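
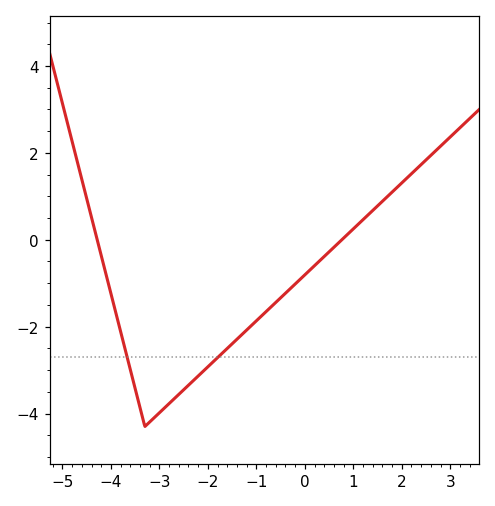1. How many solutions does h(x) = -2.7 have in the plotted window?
2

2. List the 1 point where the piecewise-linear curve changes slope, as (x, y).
(-3.3, -4.3)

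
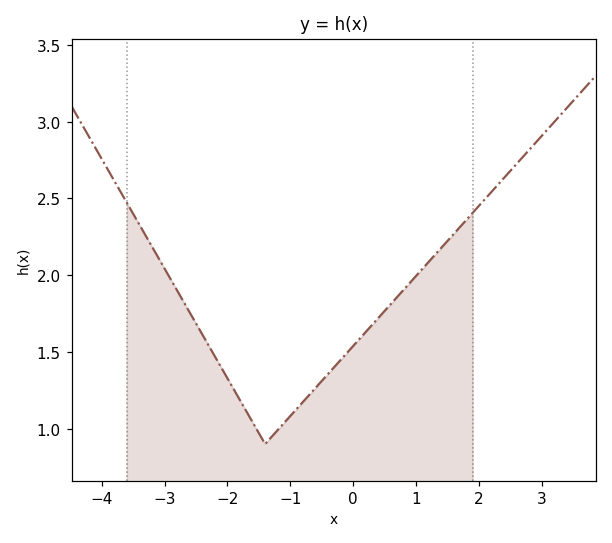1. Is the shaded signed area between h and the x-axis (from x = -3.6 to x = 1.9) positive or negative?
positive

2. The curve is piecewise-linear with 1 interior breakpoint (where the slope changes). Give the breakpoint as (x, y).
(-1.4, 0.9)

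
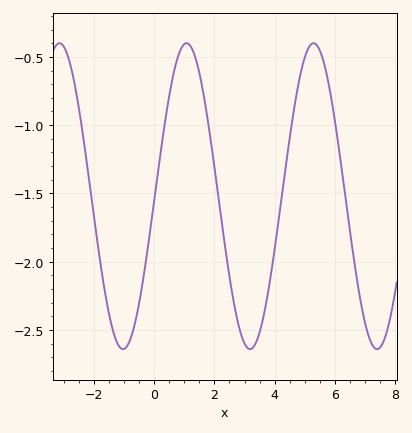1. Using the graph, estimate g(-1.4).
-2.48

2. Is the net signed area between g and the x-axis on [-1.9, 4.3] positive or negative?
negative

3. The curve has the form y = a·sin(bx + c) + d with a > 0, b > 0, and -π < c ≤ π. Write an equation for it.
y = 1.12sin(1.49x - 0.03) - 1.52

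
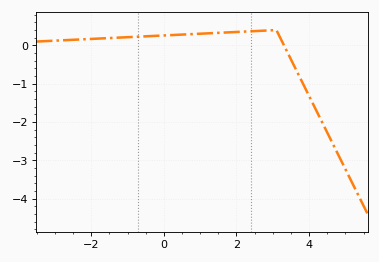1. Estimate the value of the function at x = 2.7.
0.382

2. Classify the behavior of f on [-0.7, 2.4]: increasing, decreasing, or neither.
increasing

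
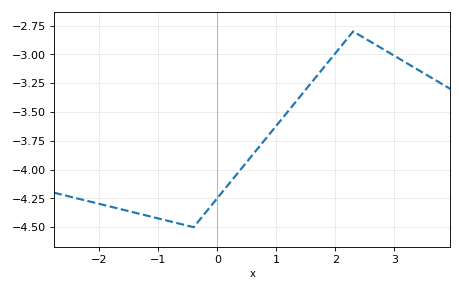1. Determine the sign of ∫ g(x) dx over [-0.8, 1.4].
negative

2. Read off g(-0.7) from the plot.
-4.46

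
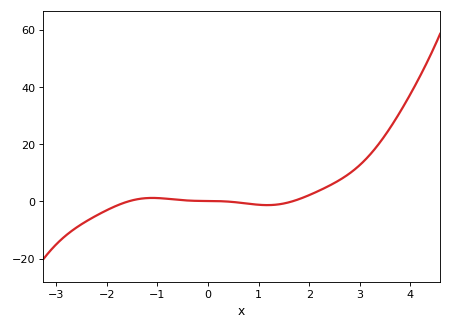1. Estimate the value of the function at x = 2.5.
6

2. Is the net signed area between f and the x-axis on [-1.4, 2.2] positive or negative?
positive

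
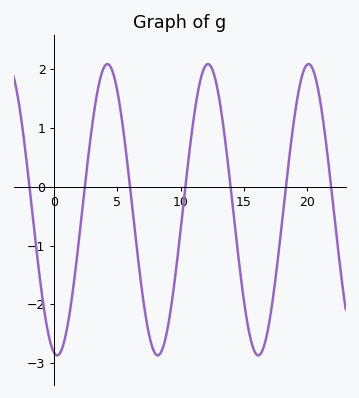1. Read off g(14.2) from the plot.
-0.493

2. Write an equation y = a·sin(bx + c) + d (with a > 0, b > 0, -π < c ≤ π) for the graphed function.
y = 2.48sin(0.79x - 1.75) - 0.39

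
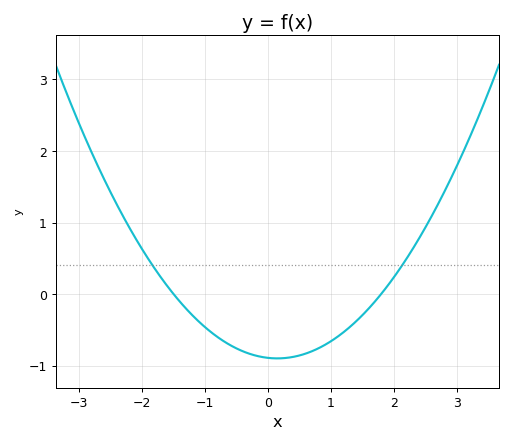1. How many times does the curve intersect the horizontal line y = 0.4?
2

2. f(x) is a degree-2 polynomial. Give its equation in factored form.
y = 0.33(x + 1.5)(x - 1.8)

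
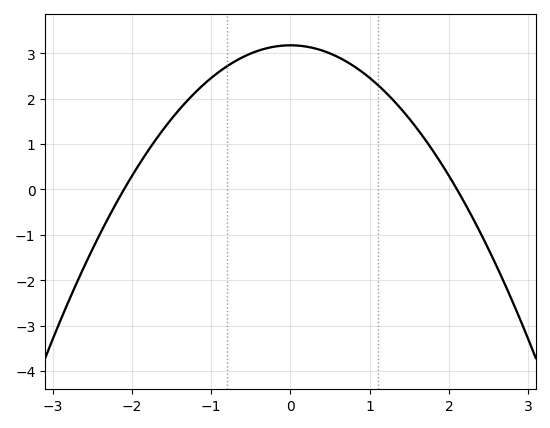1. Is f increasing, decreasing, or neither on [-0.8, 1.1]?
neither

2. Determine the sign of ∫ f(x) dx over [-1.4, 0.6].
positive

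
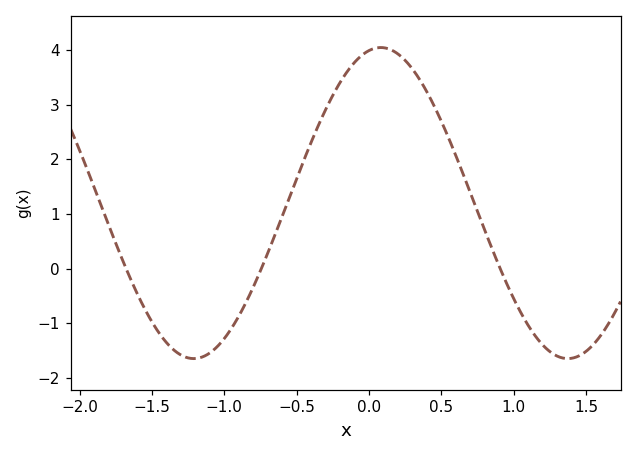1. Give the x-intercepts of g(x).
-1.7, -0.7, 0.9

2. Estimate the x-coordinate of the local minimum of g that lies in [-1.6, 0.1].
-1.2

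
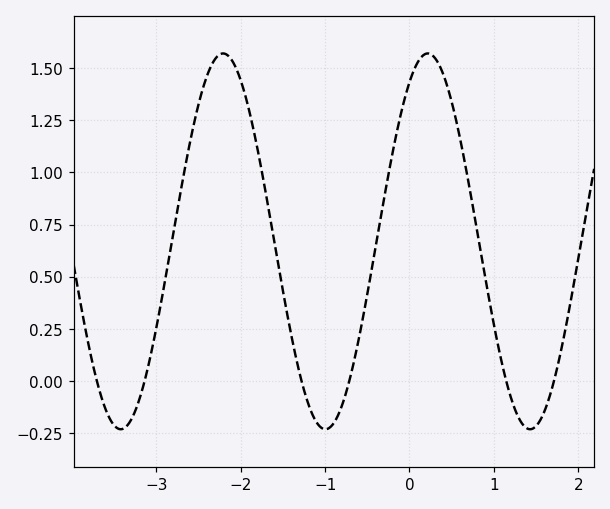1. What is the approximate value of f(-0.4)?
0.646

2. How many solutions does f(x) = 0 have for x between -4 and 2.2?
6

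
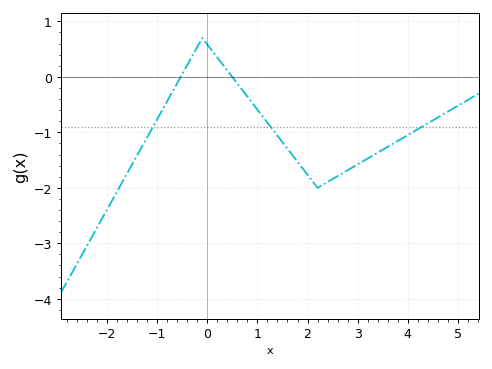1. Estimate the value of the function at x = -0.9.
-0.6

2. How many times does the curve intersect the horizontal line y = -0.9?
3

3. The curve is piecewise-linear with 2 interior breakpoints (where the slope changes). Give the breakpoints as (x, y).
(-0.1, 0.7); (2.2, -2)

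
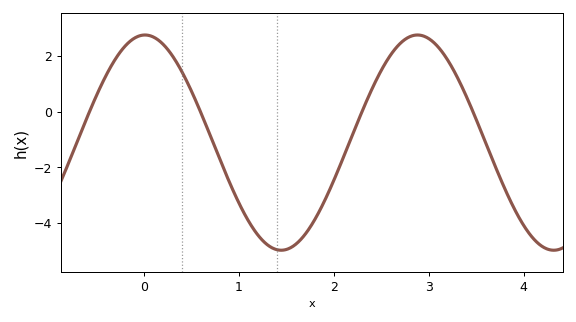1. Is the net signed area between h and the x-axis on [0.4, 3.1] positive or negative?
negative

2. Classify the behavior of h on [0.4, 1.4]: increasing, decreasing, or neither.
decreasing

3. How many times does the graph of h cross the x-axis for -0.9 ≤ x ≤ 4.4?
4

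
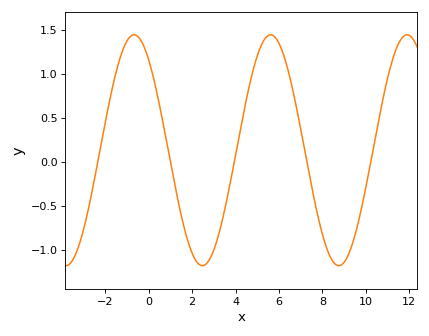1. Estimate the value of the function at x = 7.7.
-0.5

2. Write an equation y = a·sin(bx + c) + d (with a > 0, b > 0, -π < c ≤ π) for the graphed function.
y = 1.31sin(1x + 2.2) + 0.13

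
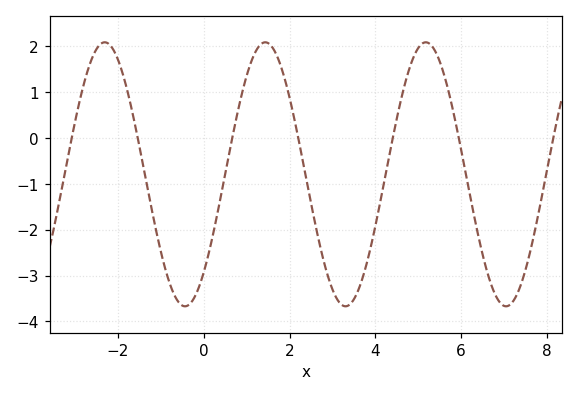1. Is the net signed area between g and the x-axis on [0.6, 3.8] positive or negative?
negative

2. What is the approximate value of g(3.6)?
-3.3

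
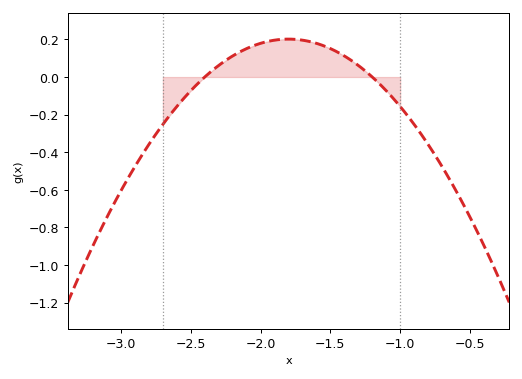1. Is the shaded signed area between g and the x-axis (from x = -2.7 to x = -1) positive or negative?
positive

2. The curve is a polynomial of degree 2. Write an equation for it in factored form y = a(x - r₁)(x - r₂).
y = -0.56(x + 2.4)(x + 1.2)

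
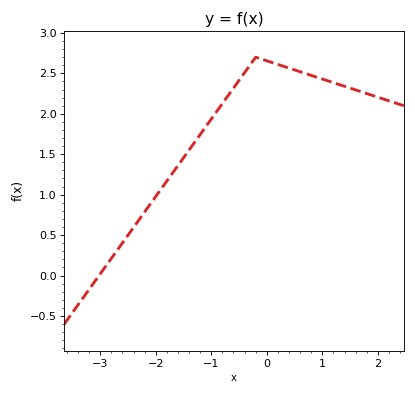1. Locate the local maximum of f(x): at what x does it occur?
-0.2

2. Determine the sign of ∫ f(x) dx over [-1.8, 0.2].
positive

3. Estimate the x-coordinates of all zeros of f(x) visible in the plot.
-3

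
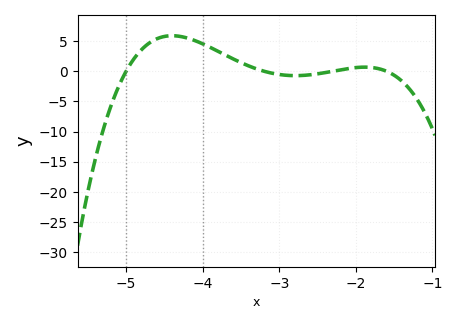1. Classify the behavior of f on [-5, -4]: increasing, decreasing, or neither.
neither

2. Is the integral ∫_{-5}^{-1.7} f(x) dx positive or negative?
positive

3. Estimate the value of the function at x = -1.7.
0.413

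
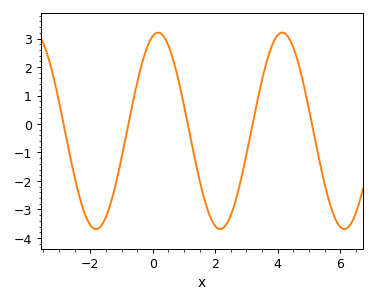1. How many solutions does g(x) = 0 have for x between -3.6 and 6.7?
5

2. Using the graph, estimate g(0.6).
2.45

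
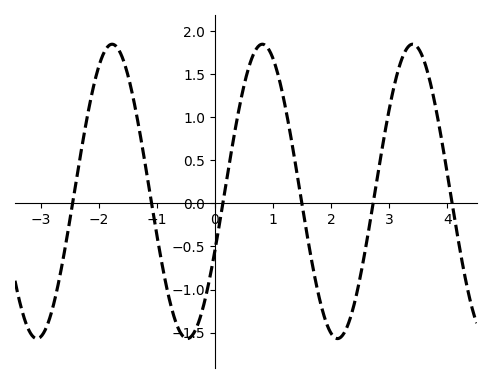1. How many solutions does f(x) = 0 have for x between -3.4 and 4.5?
6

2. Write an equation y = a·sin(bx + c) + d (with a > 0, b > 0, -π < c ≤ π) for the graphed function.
y = 1.71sin(2.4x - 0.41) + 0.14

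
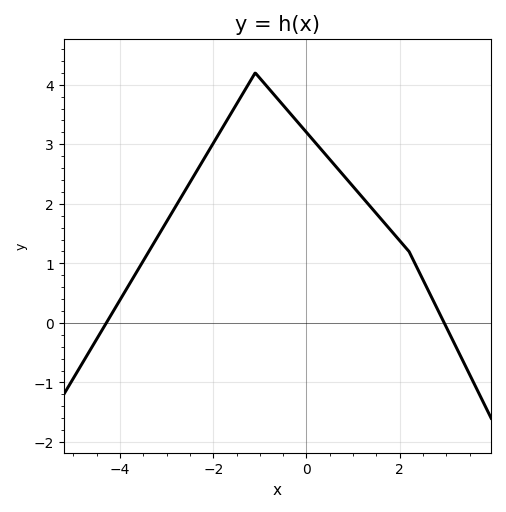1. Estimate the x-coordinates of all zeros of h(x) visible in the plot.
-4.2, 3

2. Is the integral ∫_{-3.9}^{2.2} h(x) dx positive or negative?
positive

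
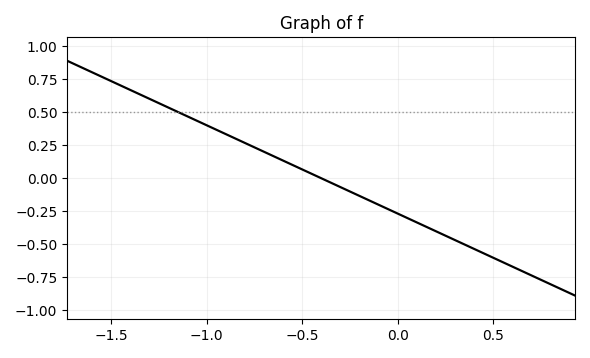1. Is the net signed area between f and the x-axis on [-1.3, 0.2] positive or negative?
positive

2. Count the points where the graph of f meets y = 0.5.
1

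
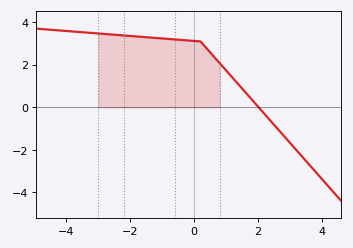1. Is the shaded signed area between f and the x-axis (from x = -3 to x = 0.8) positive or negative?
positive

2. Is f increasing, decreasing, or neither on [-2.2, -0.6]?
decreasing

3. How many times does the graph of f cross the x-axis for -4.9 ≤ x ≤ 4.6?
1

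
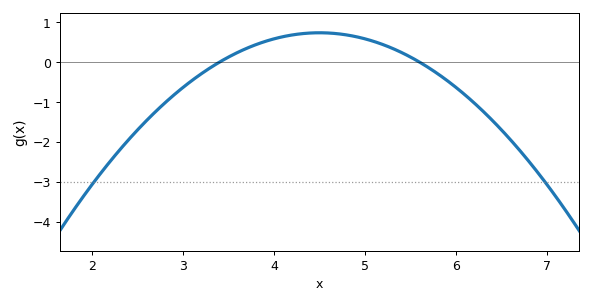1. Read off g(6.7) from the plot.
-2.21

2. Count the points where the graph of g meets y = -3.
2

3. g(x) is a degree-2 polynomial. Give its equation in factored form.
y = -0.61(x - 3.4)(x - 5.6)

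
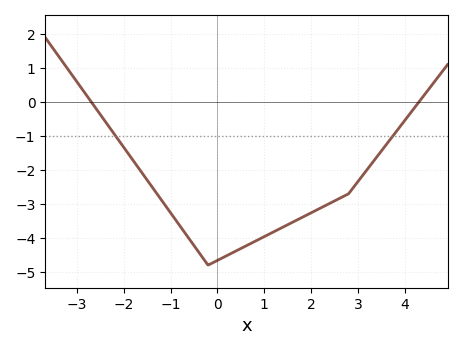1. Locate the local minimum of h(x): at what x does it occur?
-0.2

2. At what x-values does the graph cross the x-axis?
-2.6, 4.4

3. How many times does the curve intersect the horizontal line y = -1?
2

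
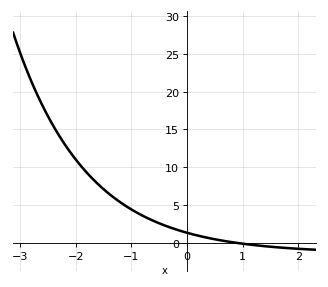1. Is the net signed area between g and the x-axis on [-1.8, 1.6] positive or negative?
positive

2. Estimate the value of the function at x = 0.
1.32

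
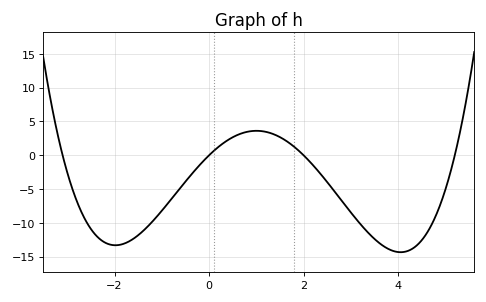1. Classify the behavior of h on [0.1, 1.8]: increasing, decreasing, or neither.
neither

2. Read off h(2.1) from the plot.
-0.711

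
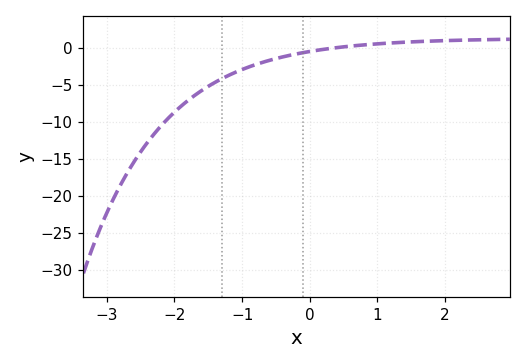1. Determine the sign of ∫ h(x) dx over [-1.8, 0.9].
negative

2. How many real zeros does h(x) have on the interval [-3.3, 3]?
1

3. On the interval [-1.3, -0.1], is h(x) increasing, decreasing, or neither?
increasing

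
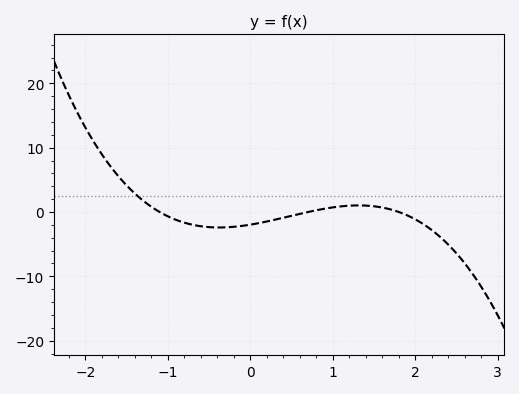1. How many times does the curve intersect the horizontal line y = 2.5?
1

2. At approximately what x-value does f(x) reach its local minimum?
-0.379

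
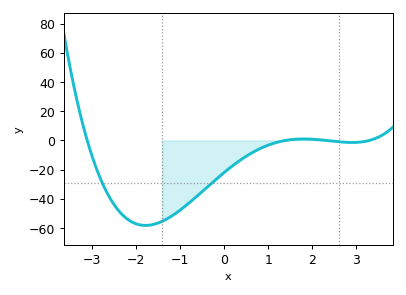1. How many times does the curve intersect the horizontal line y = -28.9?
2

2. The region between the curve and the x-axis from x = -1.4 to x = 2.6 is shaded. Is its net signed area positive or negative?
negative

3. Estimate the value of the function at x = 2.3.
0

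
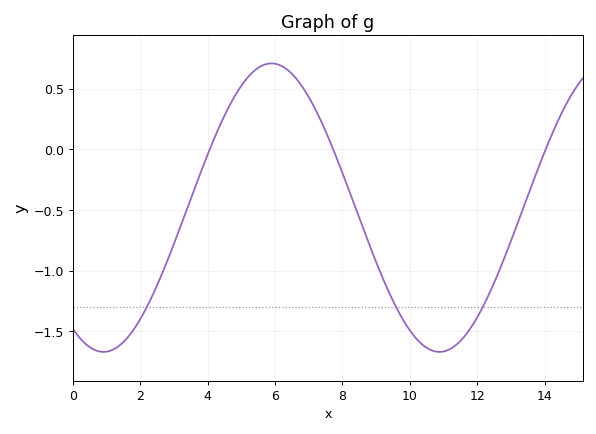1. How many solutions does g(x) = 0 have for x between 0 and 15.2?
3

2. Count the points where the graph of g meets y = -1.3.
3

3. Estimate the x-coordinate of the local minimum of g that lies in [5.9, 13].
10.8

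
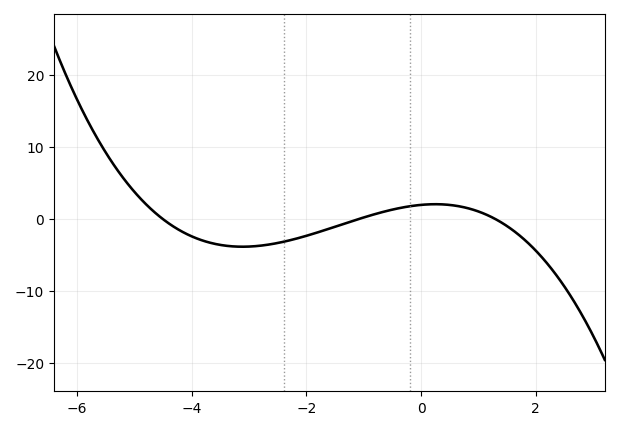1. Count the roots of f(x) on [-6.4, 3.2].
3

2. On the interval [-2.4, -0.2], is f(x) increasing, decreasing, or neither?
increasing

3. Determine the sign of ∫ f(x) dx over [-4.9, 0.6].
negative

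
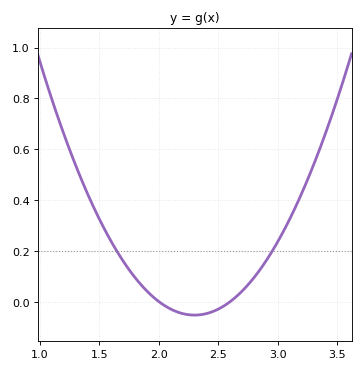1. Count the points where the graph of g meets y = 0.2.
2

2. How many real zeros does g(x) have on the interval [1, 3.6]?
2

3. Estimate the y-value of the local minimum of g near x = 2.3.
-0.053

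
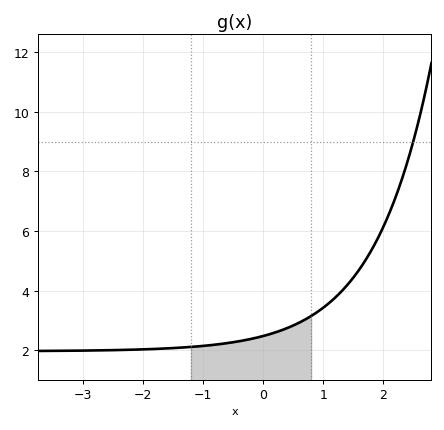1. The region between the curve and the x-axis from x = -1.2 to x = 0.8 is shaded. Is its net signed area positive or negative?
positive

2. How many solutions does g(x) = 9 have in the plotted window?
1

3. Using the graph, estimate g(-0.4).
2.4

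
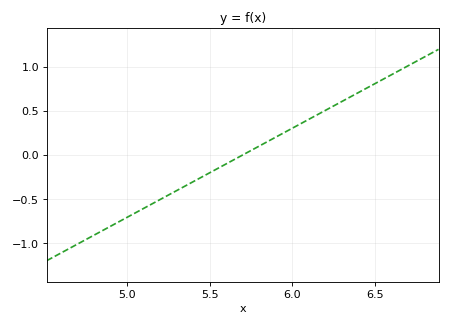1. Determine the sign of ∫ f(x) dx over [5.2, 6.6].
positive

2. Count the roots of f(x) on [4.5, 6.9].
1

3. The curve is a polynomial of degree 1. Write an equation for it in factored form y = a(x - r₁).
y = 1.01(x - 5.7)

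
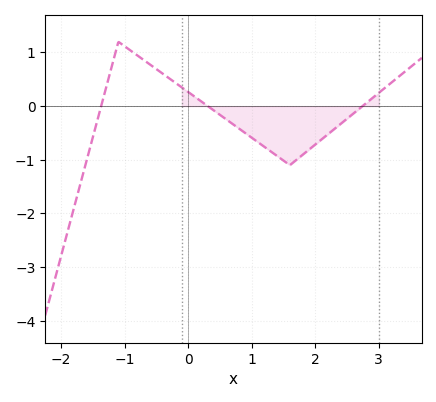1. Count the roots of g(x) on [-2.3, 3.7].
3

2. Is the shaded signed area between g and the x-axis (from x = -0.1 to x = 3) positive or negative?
negative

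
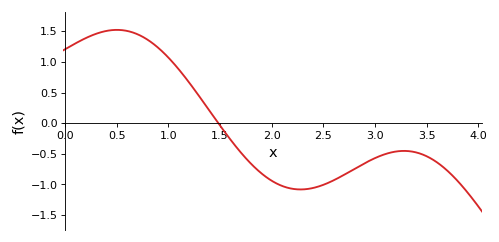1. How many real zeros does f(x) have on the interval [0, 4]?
1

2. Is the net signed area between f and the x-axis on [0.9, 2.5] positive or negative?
negative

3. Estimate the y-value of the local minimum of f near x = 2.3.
-1.1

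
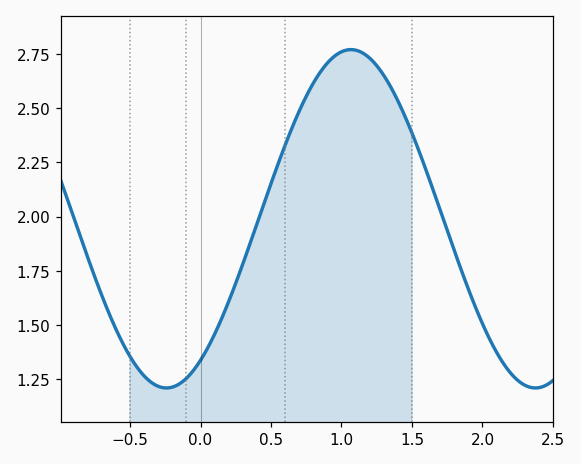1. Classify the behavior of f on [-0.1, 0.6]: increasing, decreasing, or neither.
increasing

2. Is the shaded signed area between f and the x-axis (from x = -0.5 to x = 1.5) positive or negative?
positive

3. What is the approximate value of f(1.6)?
2.21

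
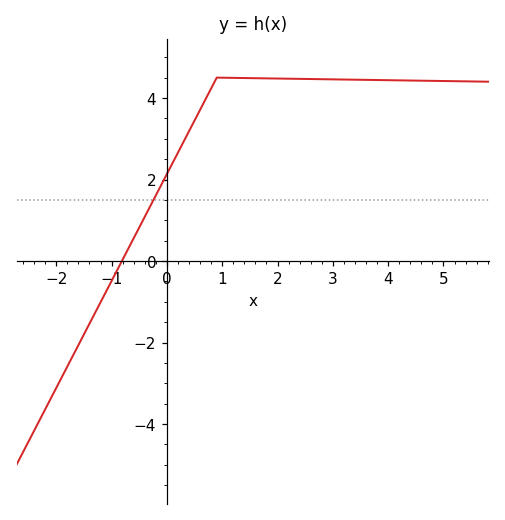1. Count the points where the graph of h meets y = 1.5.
1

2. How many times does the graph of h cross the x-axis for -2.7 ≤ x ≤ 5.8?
1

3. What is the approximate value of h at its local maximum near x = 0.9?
4.4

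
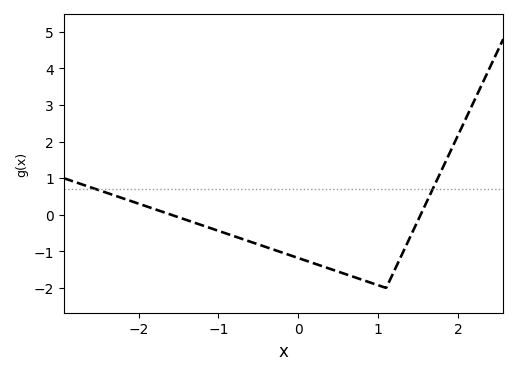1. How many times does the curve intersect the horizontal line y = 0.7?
2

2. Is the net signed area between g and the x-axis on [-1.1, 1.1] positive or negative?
negative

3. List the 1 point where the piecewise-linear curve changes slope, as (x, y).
(1.1, -2)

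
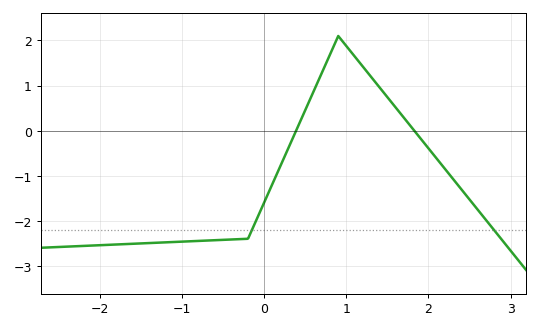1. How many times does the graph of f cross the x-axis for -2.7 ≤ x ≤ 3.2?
2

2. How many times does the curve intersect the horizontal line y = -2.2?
2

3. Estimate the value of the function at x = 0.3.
-0.355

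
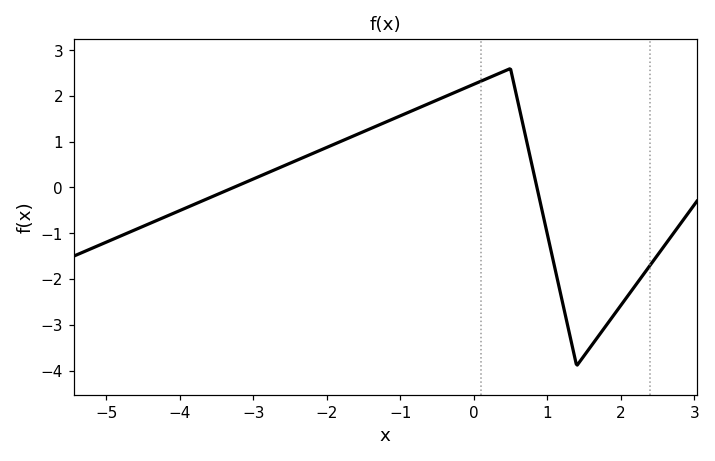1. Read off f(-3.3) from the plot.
0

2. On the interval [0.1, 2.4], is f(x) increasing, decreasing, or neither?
neither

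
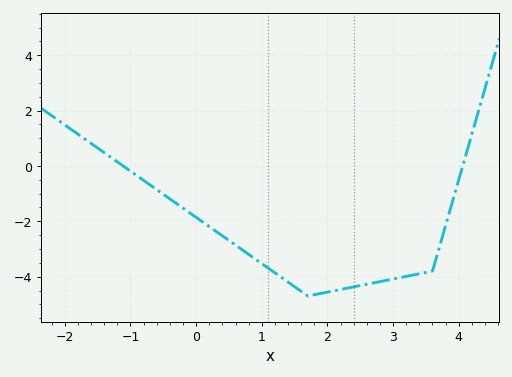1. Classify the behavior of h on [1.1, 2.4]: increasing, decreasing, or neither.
neither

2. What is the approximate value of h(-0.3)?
-1.36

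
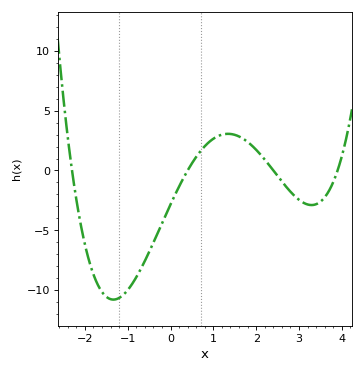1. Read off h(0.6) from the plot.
1.14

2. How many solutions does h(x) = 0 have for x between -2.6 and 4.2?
4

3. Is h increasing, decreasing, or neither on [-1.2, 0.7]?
increasing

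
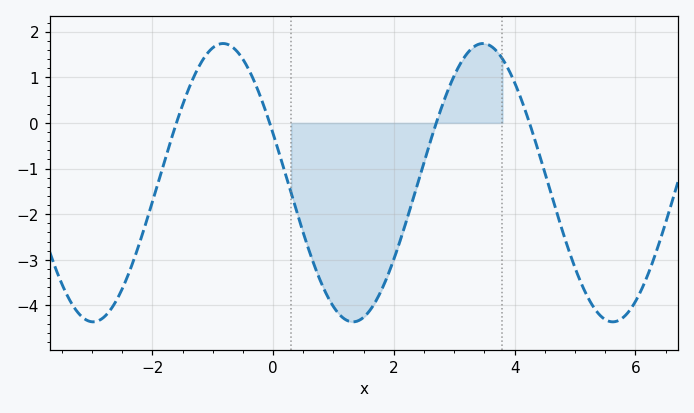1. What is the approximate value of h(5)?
-3.17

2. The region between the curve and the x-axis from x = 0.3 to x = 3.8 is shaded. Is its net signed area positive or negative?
negative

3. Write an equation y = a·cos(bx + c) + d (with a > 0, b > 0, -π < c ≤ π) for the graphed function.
y = 3.05cos(1.46x + 1.21) - 1.31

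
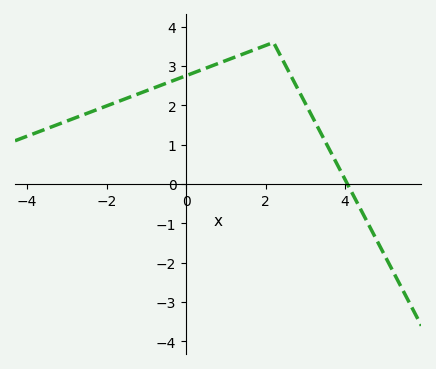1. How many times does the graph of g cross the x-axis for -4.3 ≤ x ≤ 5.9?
1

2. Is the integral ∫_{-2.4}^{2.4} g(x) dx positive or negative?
positive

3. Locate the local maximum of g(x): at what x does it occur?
2.2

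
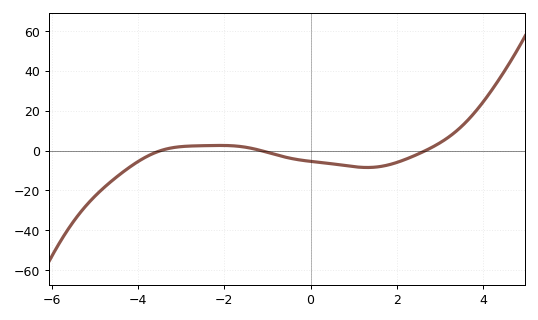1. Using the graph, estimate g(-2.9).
2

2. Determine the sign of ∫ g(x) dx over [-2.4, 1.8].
negative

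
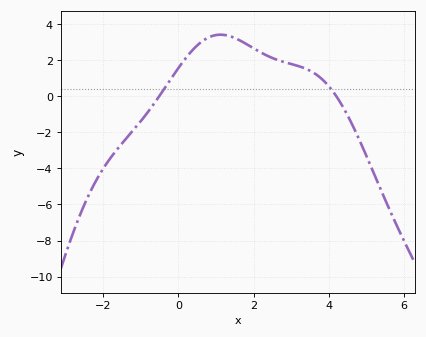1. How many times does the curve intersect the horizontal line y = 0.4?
2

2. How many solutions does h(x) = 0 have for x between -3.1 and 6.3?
2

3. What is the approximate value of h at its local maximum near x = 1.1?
3.4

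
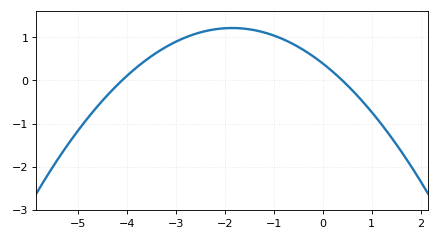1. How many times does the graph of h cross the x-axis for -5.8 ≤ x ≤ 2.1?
2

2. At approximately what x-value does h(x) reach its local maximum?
-1.8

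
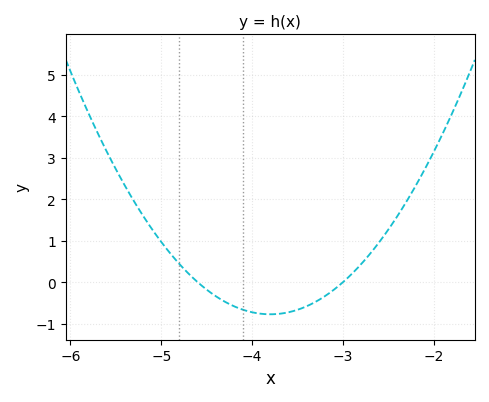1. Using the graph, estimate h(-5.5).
2.72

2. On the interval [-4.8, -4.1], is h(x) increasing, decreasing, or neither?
decreasing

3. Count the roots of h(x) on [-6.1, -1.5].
2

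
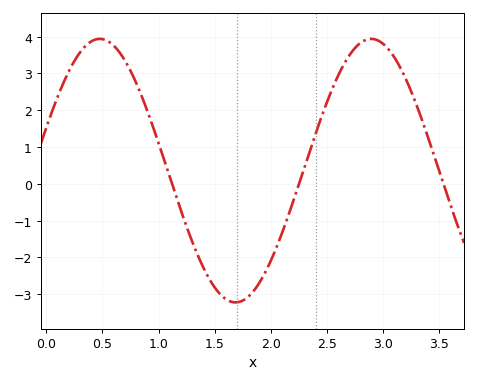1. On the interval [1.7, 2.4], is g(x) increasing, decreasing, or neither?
increasing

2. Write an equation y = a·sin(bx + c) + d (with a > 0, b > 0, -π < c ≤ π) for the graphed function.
y = 3.58sin(2.6x + 0.33) + 0.36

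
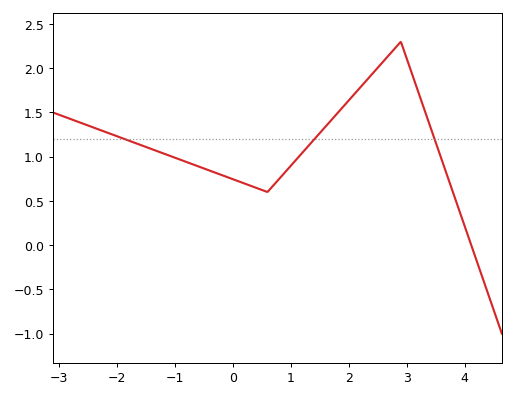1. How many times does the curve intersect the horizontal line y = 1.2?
3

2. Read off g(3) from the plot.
2.11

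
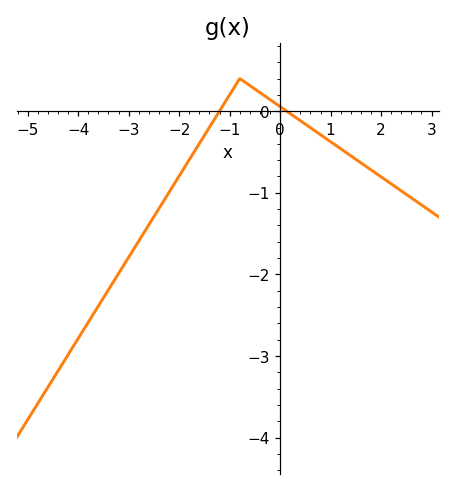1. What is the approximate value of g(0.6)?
-0.2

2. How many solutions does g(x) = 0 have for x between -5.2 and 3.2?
2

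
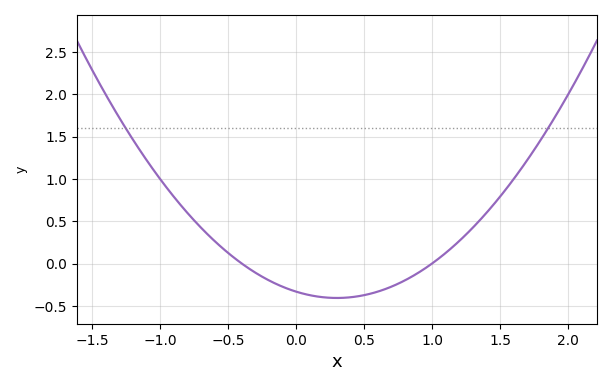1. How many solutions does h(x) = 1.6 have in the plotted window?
2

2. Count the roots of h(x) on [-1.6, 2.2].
2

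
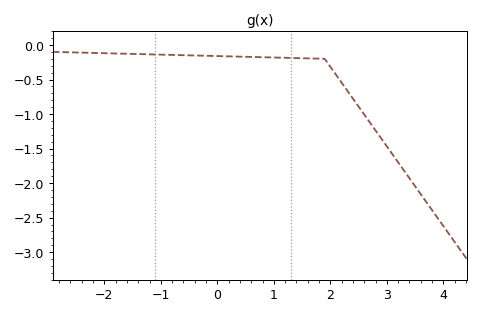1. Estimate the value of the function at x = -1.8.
-0.123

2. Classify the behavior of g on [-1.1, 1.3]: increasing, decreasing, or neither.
decreasing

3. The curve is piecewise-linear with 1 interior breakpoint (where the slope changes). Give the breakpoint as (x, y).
(1.9, -0.2)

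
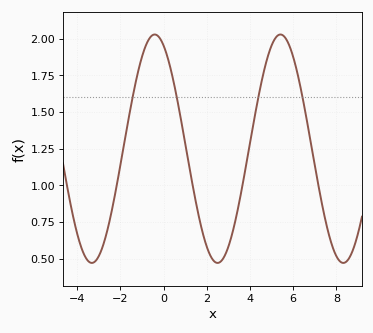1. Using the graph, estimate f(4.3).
1.54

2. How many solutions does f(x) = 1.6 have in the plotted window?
4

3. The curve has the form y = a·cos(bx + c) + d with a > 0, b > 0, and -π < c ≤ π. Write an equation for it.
y = 0.78cos(1.1x + 0.44) + 1.25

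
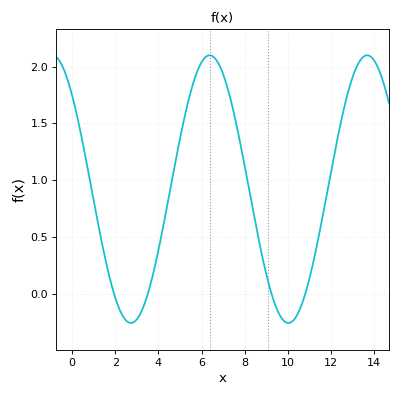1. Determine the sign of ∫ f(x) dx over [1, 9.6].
positive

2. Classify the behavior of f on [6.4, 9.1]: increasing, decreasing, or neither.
decreasing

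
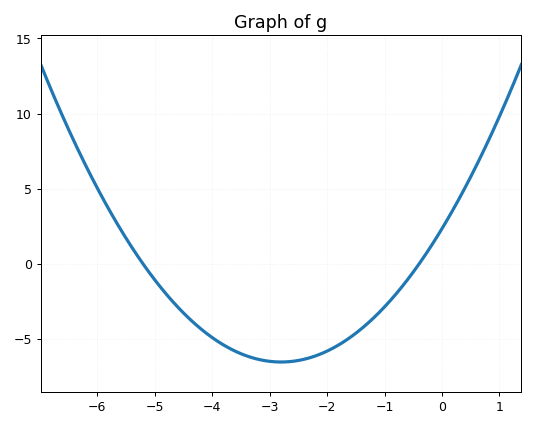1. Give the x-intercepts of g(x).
-5.2, -0.4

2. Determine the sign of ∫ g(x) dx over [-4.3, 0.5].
negative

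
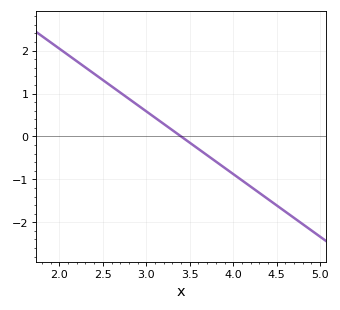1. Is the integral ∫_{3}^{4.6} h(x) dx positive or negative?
negative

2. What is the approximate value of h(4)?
-0.876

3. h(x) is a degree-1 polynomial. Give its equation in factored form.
y = -1.46(x - 3.4)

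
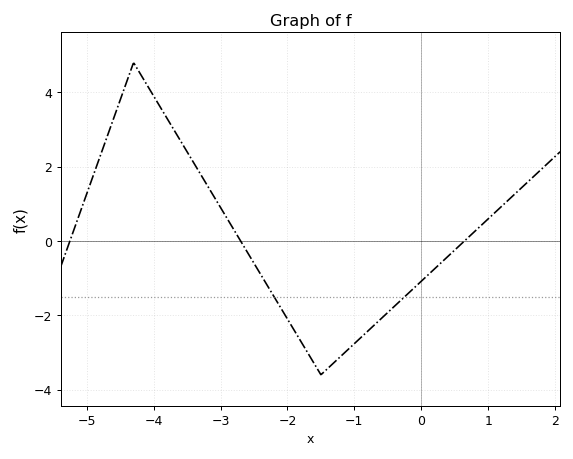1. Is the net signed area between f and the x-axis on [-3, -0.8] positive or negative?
negative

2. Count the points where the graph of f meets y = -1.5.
2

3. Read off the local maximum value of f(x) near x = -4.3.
4.8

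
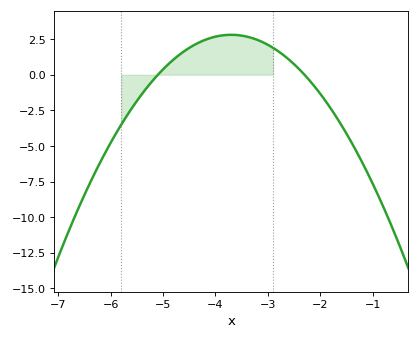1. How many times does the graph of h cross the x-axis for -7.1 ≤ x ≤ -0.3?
2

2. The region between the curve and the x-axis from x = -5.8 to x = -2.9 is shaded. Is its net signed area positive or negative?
positive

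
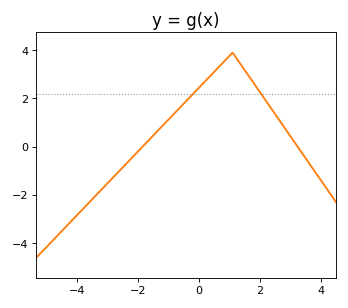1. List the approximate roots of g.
-1.8, 3.2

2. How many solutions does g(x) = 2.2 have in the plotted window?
2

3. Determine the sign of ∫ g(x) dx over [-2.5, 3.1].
positive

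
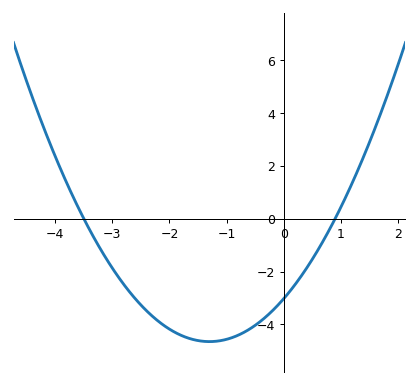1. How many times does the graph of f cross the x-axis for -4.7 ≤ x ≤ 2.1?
2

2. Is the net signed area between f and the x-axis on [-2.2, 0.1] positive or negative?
negative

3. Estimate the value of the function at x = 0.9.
0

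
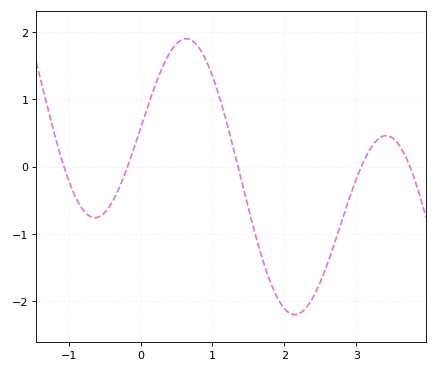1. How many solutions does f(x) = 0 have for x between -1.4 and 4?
5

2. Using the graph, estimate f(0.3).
1.47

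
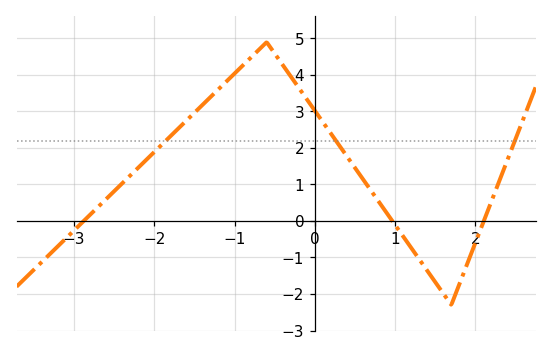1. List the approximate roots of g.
-2.88, 0.965, 2.1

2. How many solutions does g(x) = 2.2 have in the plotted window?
3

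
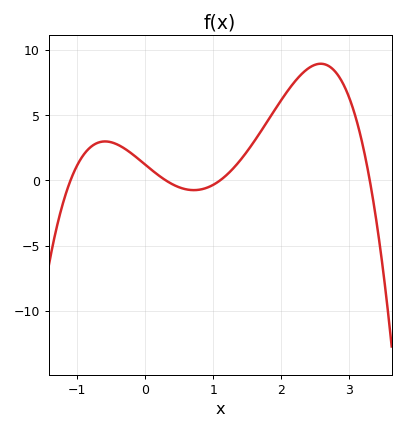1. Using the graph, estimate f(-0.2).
2.05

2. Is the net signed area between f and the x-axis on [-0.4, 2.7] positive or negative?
positive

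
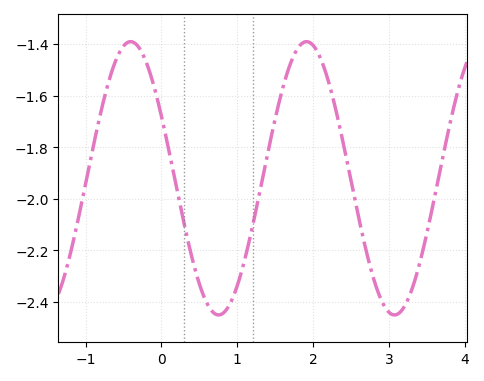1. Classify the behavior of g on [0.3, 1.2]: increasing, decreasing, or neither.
neither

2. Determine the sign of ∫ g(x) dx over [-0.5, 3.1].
negative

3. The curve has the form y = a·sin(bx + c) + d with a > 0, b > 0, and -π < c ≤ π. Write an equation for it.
y = 0.53sin(2.7x + 2.7) - 1.92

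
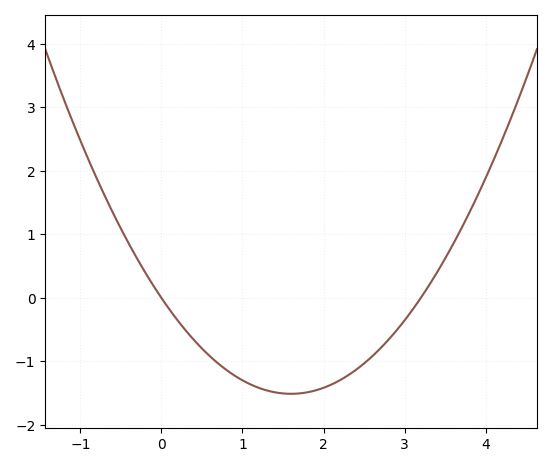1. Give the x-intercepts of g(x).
0, 3.2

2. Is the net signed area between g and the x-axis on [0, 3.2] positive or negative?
negative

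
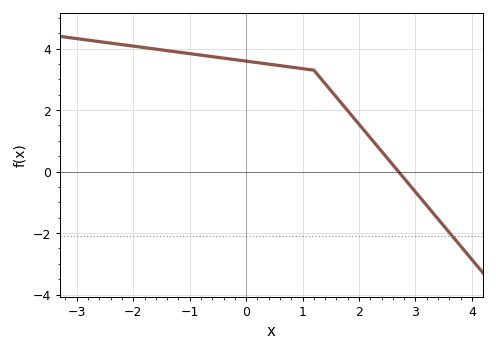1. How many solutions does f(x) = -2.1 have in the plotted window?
1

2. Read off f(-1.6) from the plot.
3.98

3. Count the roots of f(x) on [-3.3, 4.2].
1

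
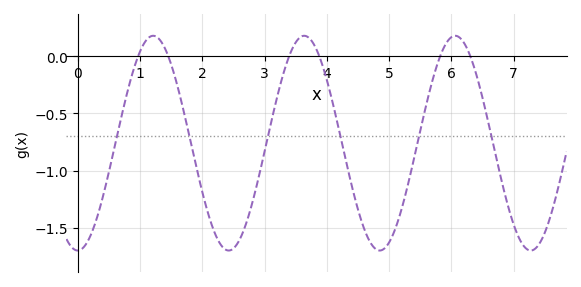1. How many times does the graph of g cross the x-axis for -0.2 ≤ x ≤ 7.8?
6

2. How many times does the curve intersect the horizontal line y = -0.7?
6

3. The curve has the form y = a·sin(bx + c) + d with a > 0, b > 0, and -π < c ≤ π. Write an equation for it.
y = 0.94sin(2.59x - 1.56) - 0.76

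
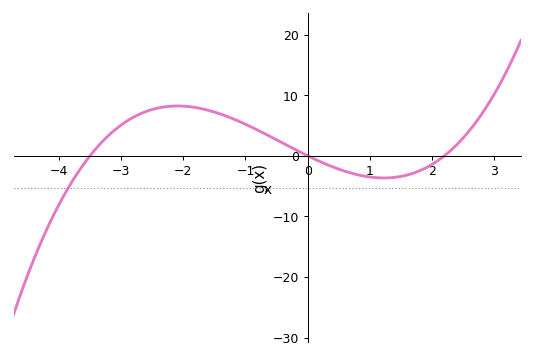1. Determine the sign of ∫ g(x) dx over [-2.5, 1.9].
positive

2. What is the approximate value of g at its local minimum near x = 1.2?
-3.67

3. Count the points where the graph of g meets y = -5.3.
1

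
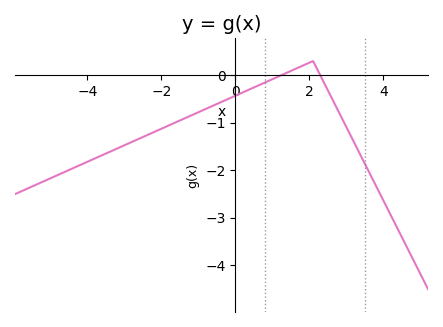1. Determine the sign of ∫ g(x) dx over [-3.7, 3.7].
negative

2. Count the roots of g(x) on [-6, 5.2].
2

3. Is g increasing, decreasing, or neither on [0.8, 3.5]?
neither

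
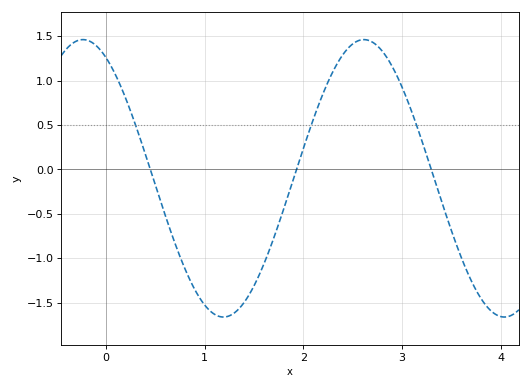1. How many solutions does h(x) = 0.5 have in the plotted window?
3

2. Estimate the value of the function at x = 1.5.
-1.31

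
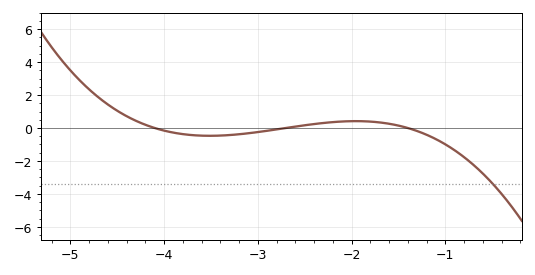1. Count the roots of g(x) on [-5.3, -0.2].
3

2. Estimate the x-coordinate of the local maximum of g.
-2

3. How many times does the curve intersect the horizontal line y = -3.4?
1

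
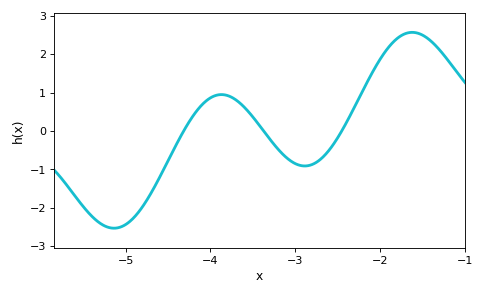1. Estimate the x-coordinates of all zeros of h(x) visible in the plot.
-4.32, -3.37, -2.45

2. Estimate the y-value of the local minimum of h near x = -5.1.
-2.54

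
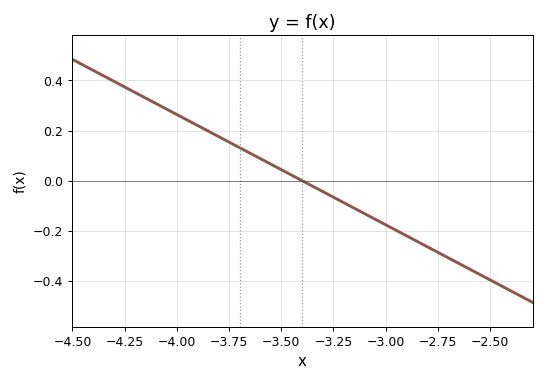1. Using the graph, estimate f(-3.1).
-0.132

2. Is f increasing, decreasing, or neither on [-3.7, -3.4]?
decreasing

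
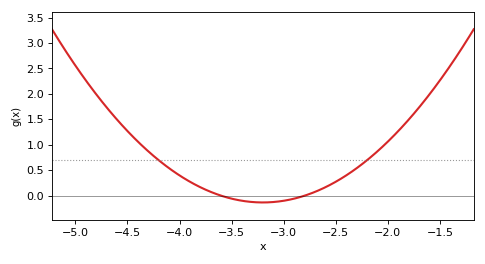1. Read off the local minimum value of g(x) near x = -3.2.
-0.133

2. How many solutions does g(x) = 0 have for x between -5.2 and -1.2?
2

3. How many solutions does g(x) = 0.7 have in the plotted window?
2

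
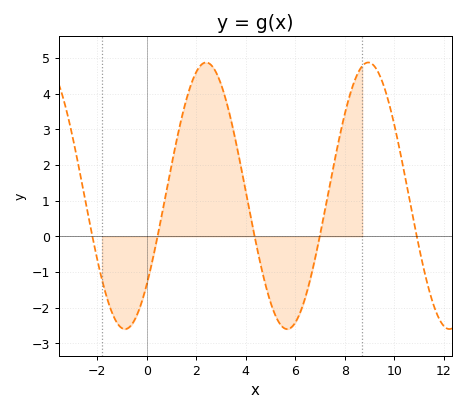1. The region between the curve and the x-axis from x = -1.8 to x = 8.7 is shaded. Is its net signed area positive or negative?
positive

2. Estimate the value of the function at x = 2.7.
4.7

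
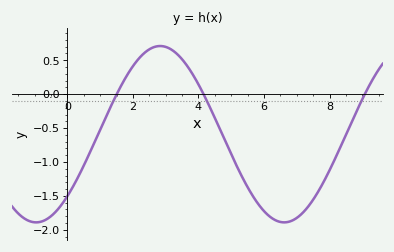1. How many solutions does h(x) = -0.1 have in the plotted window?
3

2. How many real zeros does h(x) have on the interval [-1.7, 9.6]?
3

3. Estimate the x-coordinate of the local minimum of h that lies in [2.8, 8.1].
6.6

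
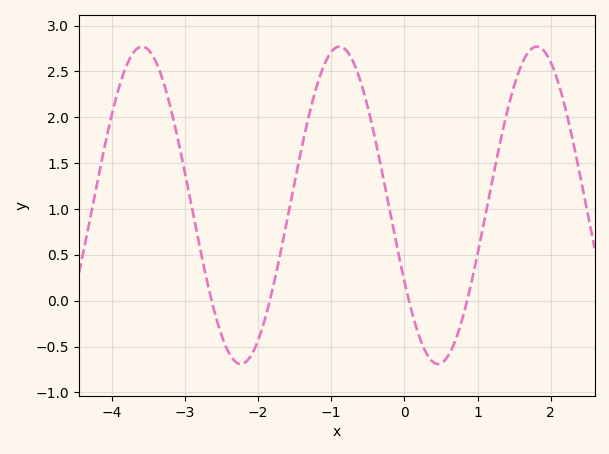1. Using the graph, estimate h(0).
0.212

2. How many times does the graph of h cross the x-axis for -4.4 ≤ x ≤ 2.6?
4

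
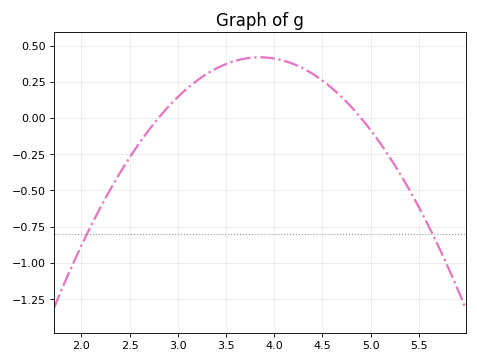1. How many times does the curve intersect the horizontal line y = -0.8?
2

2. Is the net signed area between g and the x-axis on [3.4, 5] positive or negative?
positive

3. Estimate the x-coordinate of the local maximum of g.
3.8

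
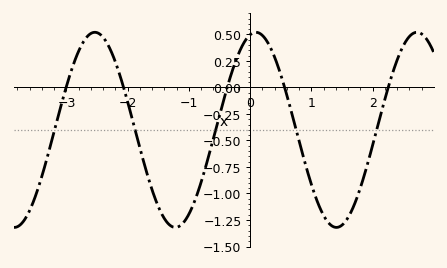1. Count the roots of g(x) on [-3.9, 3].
5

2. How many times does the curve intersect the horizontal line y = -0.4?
5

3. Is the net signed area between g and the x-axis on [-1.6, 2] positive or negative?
negative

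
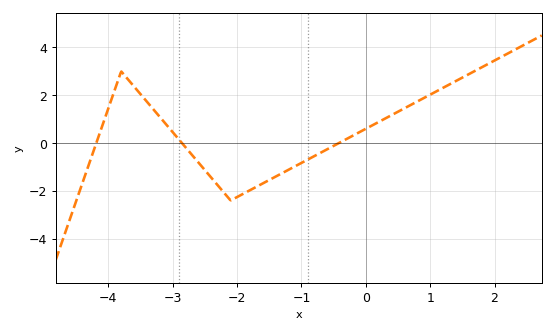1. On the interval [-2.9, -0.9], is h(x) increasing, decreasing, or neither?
neither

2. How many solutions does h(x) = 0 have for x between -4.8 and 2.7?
3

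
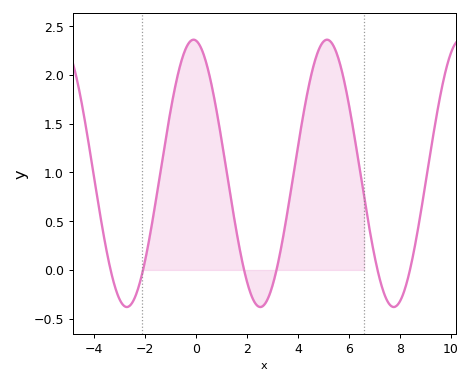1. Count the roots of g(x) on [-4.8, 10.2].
6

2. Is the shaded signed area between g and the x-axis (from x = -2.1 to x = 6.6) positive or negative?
positive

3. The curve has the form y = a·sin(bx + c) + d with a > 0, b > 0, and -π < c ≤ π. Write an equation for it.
y = 1.37sin(1.2x + 1.68) + 0.99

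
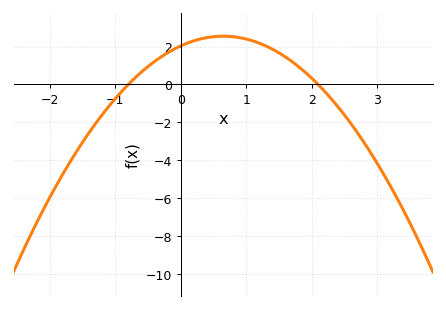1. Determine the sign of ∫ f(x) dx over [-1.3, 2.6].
positive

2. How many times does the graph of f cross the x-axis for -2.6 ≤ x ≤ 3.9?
2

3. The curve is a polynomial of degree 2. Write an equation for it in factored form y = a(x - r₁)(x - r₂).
y = -1.21(x + 0.8)(x - 2.1)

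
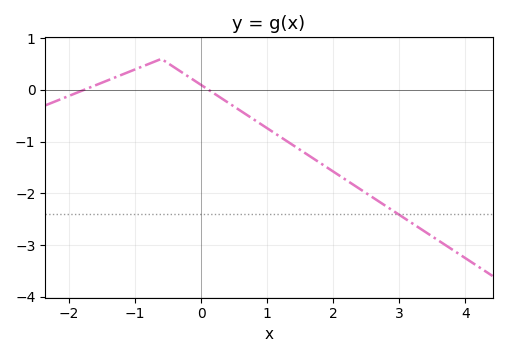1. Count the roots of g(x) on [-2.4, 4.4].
2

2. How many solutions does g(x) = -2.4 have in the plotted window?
1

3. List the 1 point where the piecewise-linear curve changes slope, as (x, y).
(-0.6, 0.6)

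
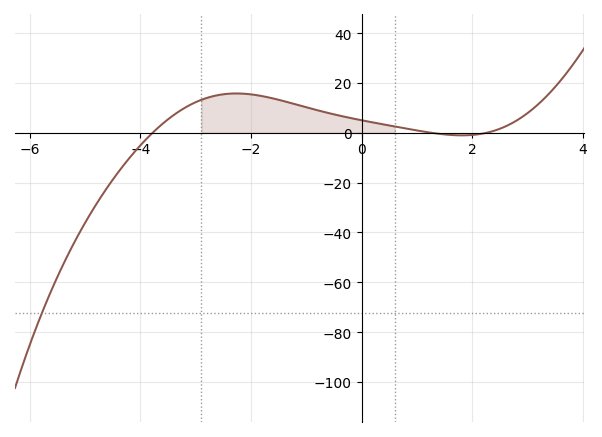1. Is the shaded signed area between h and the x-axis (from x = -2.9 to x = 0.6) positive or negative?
positive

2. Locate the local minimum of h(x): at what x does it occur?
1.8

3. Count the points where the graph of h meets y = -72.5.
1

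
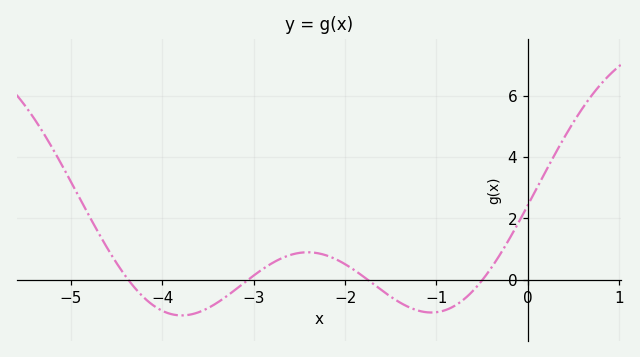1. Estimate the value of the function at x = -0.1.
1.8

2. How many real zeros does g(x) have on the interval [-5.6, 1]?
4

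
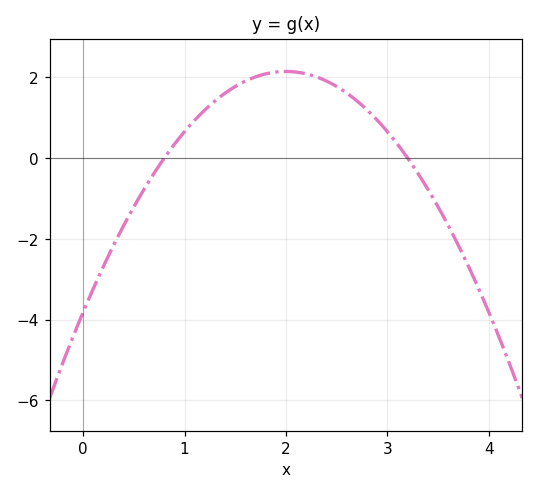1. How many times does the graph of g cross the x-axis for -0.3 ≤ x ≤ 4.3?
2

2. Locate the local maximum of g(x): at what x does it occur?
2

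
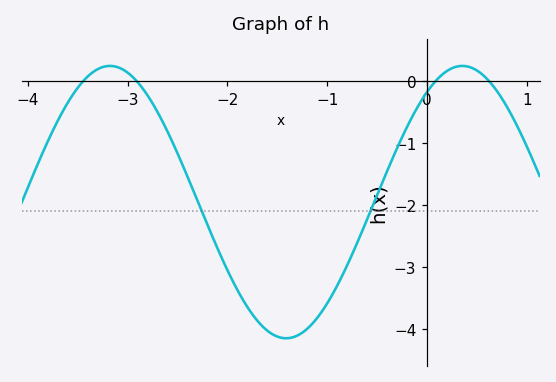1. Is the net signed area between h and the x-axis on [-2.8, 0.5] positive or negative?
negative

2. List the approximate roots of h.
-3.45, -2.91, 0.084, 0.624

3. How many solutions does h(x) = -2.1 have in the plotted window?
2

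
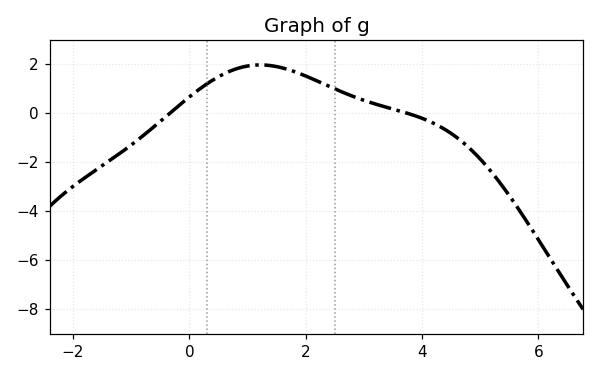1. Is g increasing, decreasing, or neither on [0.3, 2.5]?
neither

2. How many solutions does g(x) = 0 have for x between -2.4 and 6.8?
2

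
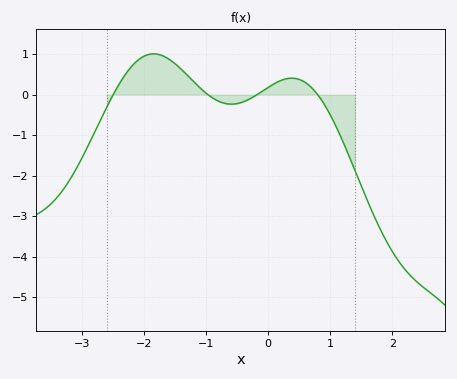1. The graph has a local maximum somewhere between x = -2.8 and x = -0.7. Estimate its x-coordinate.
-1.8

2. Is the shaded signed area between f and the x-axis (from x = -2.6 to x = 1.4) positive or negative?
positive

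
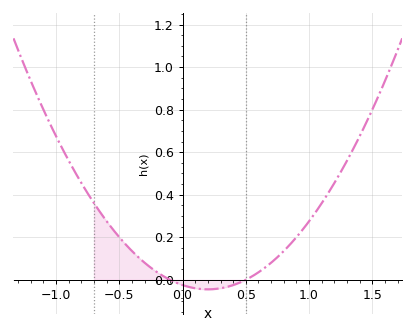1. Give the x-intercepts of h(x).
-0.1, 0.5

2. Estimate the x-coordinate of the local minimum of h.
0.2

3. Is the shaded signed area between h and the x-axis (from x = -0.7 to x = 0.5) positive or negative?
positive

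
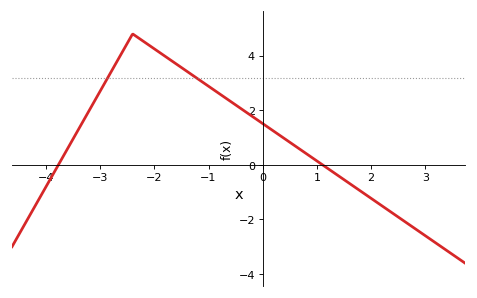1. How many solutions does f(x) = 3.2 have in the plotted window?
2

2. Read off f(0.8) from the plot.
0.416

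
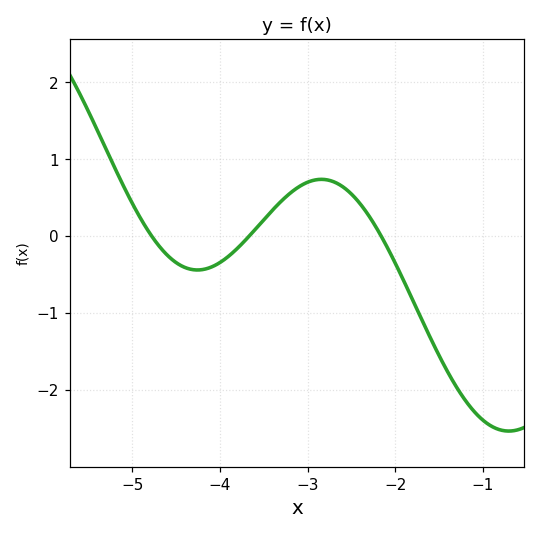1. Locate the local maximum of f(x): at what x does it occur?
-2.84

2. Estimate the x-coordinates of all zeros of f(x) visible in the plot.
-4.78, -3.67, -2.16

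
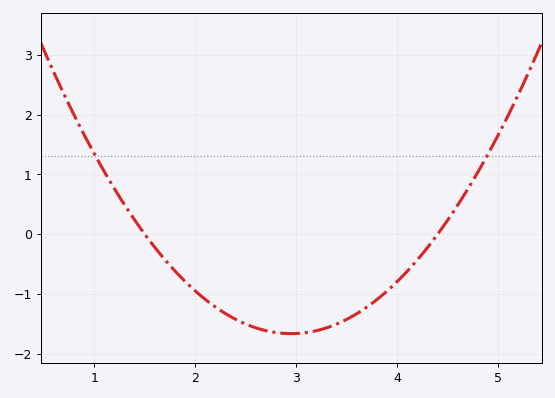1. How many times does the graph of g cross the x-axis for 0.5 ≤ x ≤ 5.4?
2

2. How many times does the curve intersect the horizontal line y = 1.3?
2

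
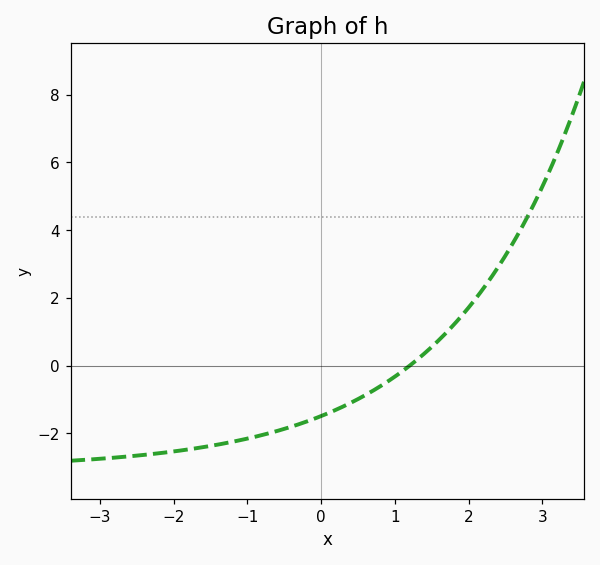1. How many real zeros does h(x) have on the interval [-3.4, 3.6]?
1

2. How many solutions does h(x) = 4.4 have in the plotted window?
1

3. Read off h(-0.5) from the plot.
-1.8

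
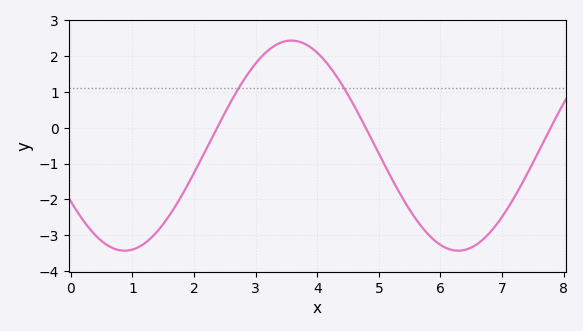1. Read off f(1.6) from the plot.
-2.44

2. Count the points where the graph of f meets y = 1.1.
2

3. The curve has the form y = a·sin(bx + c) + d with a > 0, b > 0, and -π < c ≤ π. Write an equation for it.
y = 2.93sin(1.16x - 2.58) - 0.5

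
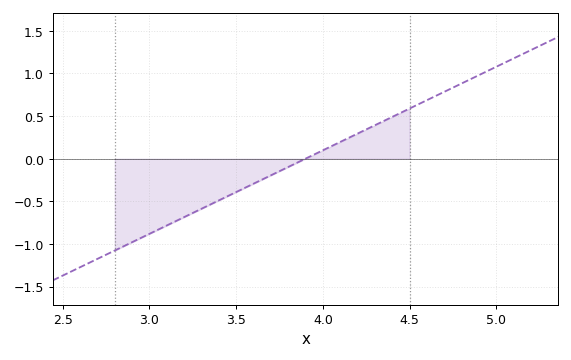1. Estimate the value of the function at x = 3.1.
-0.8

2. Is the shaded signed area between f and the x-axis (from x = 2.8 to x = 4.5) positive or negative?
negative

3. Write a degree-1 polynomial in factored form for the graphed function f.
y = 0.98(x - 3.9)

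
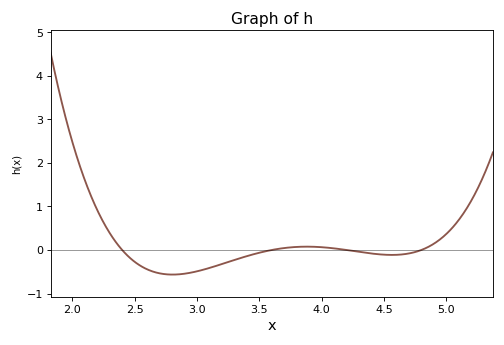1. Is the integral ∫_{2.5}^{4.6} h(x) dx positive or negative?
negative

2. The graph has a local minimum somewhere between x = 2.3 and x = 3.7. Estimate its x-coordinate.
2.8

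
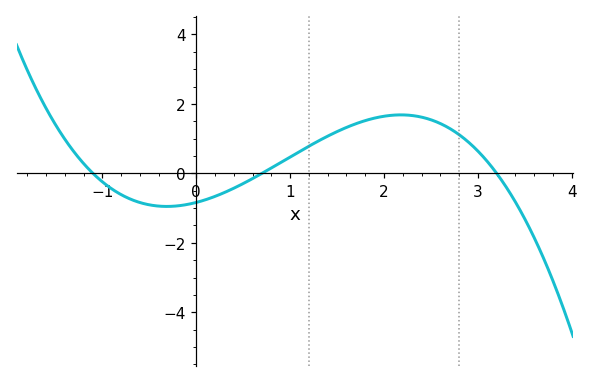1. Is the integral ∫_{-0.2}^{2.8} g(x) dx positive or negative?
positive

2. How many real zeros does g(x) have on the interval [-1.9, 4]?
3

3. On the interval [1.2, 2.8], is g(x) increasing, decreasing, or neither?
neither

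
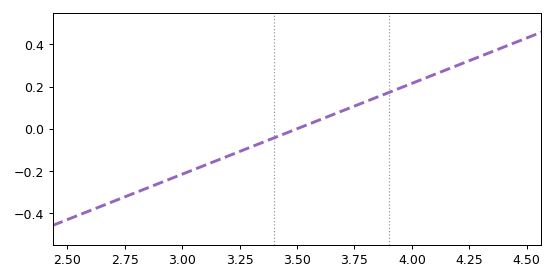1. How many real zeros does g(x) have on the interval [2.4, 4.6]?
1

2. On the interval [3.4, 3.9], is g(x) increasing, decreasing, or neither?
increasing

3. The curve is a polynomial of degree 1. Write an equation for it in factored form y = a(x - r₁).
y = 0.43(x - 3.5)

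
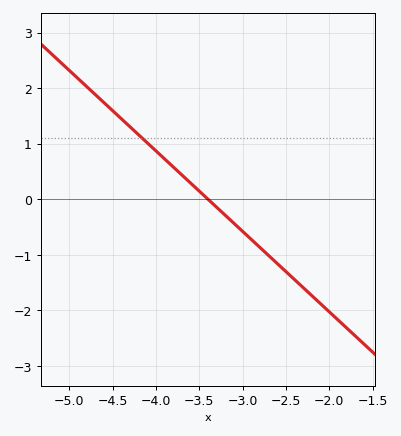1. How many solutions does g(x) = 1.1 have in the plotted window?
1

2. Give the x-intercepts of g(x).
-3.4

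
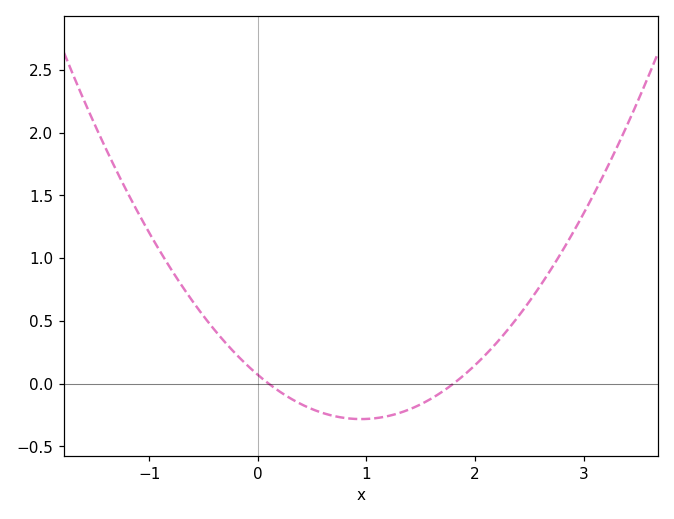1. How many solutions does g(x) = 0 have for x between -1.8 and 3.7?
2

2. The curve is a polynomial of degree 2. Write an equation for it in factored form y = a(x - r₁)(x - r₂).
y = 0.39(x - 0.1)(x - 1.8)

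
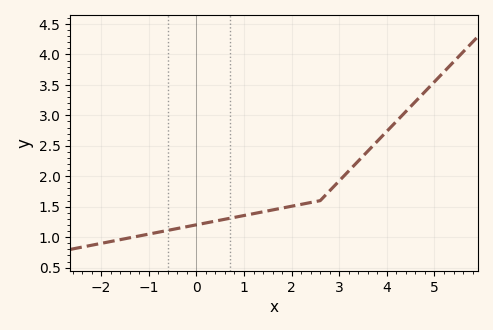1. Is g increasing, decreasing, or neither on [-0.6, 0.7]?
increasing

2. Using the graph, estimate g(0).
1.2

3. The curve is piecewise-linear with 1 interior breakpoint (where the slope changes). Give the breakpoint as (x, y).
(2.6, 1.6)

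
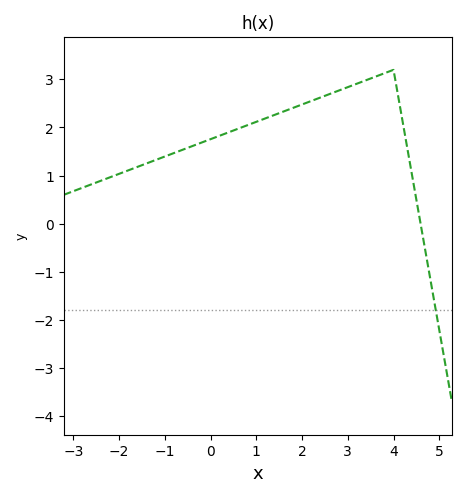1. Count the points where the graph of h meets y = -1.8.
1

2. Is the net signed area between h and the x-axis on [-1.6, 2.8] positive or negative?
positive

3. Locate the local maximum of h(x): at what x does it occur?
4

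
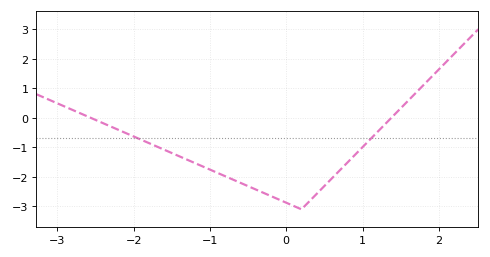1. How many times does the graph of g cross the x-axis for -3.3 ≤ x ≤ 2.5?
2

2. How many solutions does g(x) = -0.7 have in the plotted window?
2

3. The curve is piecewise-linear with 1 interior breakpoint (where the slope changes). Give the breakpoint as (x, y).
(0.2, -3.1)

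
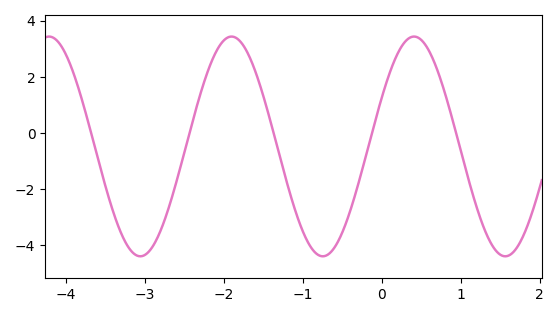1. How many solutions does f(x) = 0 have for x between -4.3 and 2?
5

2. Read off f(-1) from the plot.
-3.51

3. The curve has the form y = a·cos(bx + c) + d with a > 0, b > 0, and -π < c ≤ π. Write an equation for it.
y = 3.92cos(2.72x - 1.11) - 0.49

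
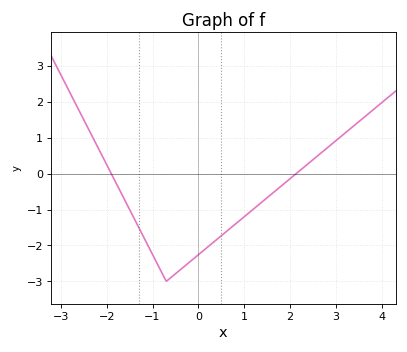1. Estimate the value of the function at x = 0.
-2.26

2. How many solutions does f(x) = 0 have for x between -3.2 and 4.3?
2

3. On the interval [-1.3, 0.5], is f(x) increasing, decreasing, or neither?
neither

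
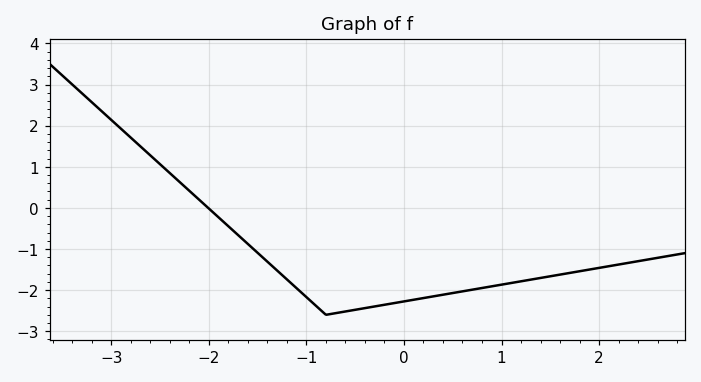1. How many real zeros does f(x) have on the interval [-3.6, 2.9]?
1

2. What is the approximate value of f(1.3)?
-1.7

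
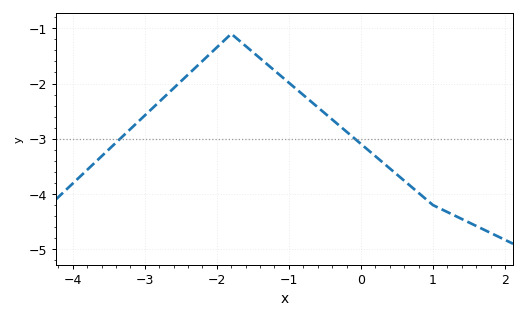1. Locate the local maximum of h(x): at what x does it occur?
-1.8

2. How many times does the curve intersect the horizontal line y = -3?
2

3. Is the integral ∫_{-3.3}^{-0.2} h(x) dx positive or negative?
negative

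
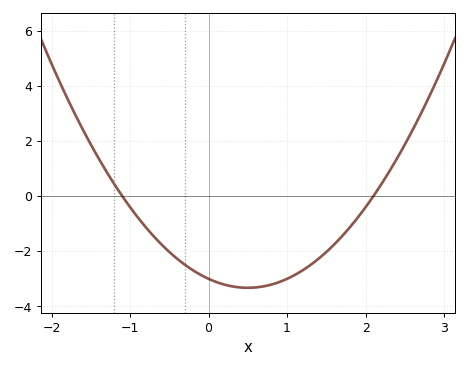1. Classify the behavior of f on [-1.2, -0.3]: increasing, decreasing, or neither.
decreasing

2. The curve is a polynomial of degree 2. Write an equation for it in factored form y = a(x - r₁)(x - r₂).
y = 1.3(x + 1.1)(x - 2.1)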